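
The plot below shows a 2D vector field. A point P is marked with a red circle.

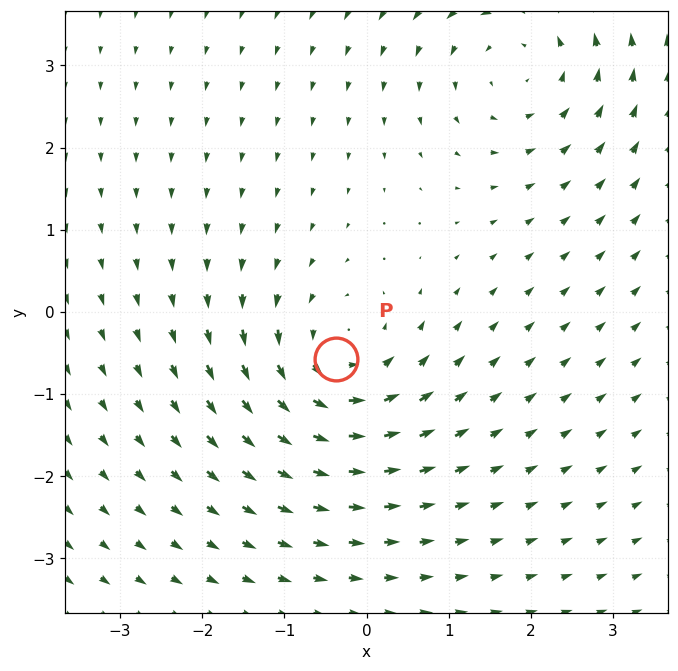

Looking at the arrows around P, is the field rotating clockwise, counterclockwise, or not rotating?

Near P at (-0.4, -0.6) the arrows circulate counterclockwise. The curl (z-component) there is about +4; positive curl means counterclockwise rotation.

counterclockwise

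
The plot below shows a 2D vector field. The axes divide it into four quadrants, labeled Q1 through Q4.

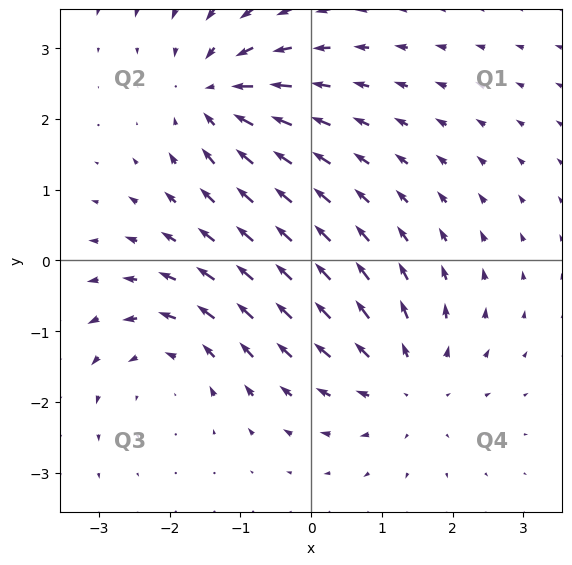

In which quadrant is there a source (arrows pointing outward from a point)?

The source sits at approximately (1.4, -1.7), which lies in quadrant Q4. The divergence there is about +5, positive as expected for a source.

Q4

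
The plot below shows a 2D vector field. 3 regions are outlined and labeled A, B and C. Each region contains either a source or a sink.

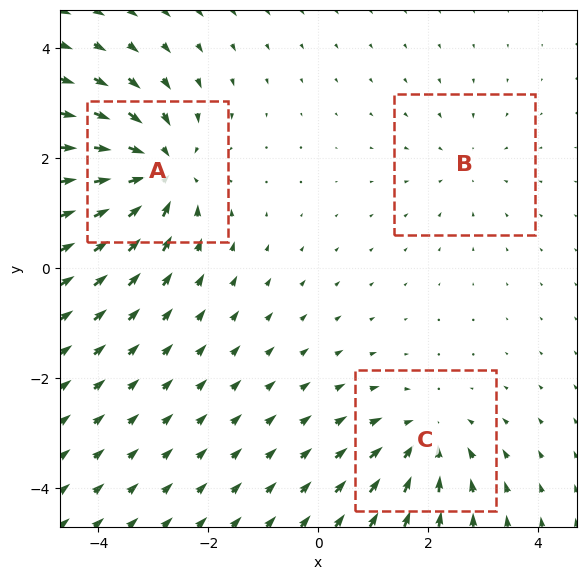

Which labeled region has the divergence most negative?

Divergence at each region's feature centre — A: about -5, B: about -2, C: about -3. Region A is most negative.

A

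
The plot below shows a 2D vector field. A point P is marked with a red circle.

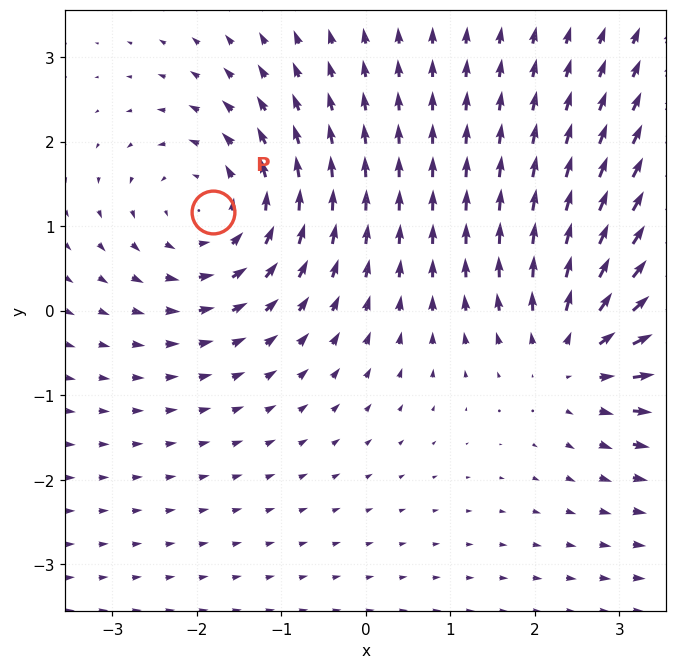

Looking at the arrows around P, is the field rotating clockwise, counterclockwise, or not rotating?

counterclockwise

Near P at (-1.8, 1.2) the arrows circulate counterclockwise. The curl (z-component) there is about +3; positive curl means counterclockwise rotation.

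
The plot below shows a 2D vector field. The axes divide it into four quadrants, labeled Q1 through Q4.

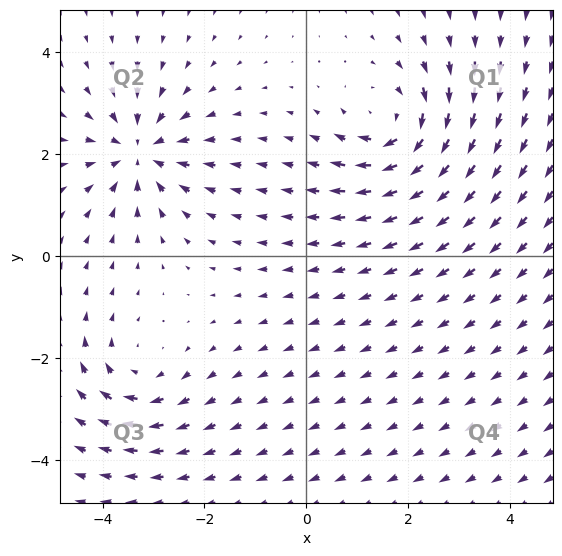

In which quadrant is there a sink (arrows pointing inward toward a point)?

Q2

The sink sits at approximately (-3.3, 2.0), which lies in quadrant Q2. The divergence there is about -5, negative as expected for a sink.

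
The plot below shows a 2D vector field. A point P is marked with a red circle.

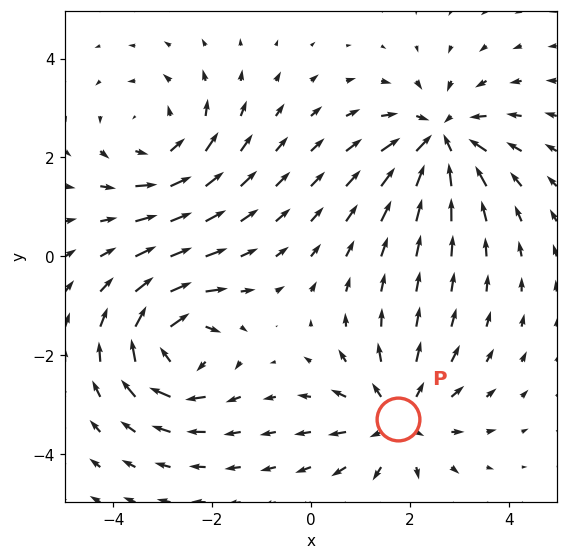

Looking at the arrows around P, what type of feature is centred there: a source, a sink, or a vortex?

At P (1.8, -3.3) the arrows spread outward. Divergence about +4, curl ≈0 — positive divergence with near-zero curl is a source.

source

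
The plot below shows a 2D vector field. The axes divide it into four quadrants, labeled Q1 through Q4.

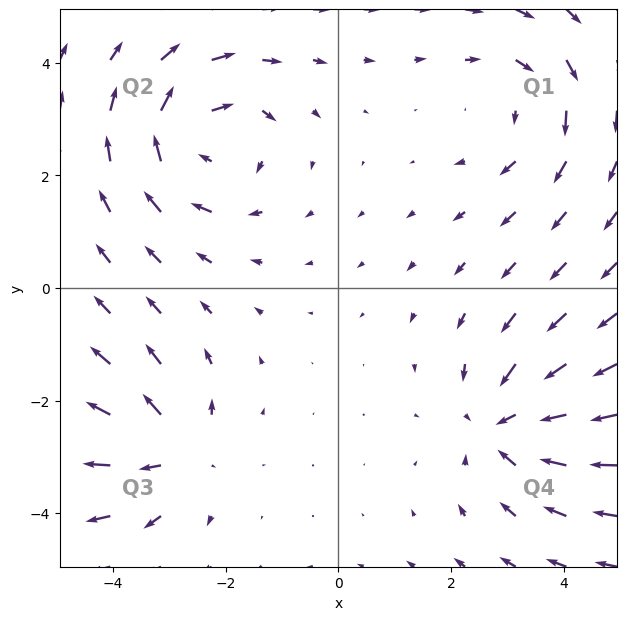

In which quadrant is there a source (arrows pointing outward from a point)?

Q3

The source sits at approximately (-2.9, -2.9), which lies in quadrant Q3. The divergence there is about +4, positive as expected for a source.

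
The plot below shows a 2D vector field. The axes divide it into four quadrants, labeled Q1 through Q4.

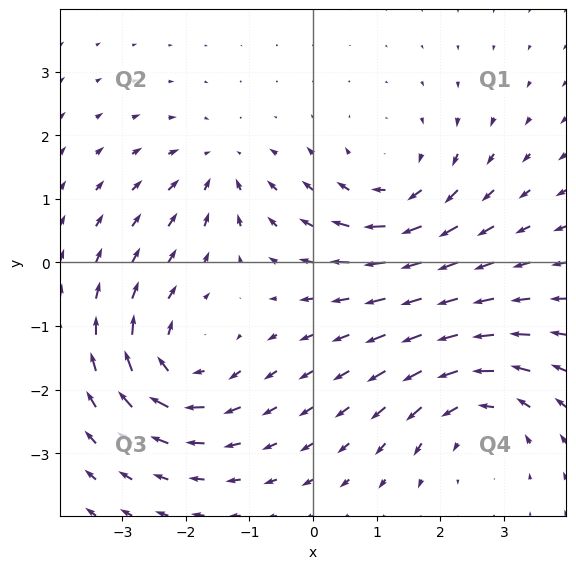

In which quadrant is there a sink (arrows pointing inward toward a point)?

Q2

The sink sits at approximately (-1.5, 1.5), which lies in quadrant Q2. The divergence there is about -4, negative as expected for a sink.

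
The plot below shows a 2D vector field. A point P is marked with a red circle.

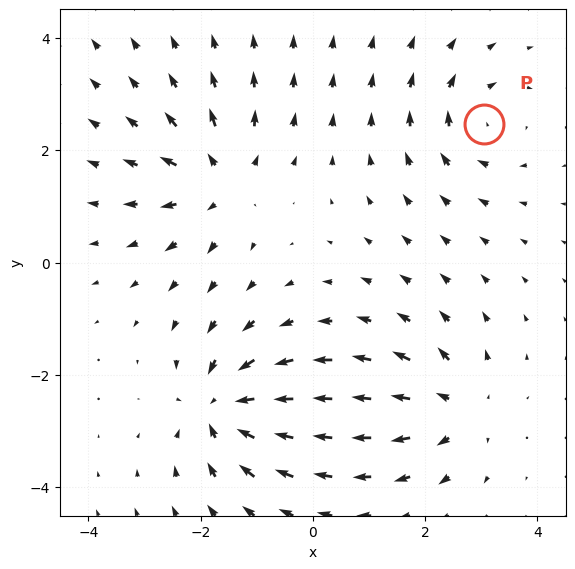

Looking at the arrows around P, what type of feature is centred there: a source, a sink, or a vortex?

At P (3.0, 2.5) the arrows circulate clockwise. Divergence ≈0, curl about -4 — near-zero divergence with nonzero curl is a vortex.

vortex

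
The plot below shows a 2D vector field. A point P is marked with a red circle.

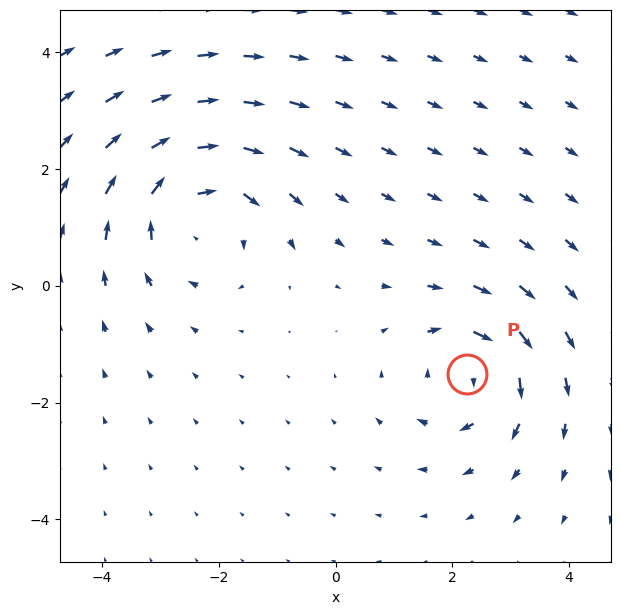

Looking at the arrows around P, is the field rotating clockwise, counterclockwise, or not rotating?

clockwise

Near P at (2.3, -1.5) the arrows circulate clockwise. The curl (z-component) there is about -4; negative curl means clockwise rotation.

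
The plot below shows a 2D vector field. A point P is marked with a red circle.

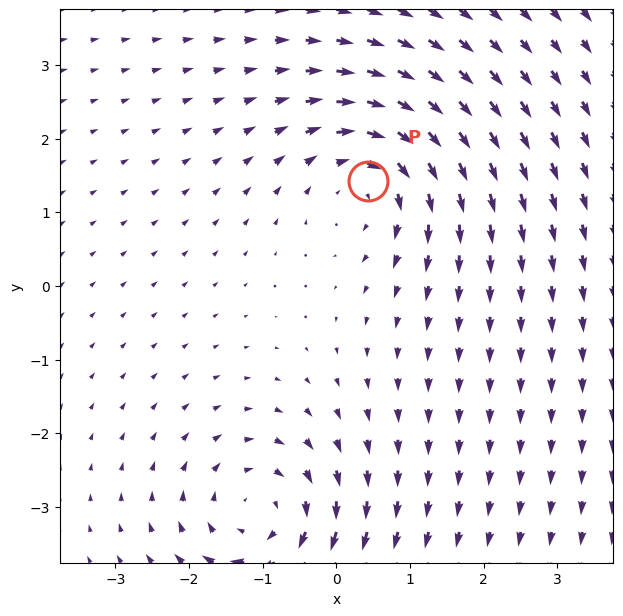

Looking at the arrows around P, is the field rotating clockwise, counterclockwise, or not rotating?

Near P at (0.4, 1.4) the arrows circulate clockwise. The curl (z-component) there is about -5; negative curl means clockwise rotation.

clockwise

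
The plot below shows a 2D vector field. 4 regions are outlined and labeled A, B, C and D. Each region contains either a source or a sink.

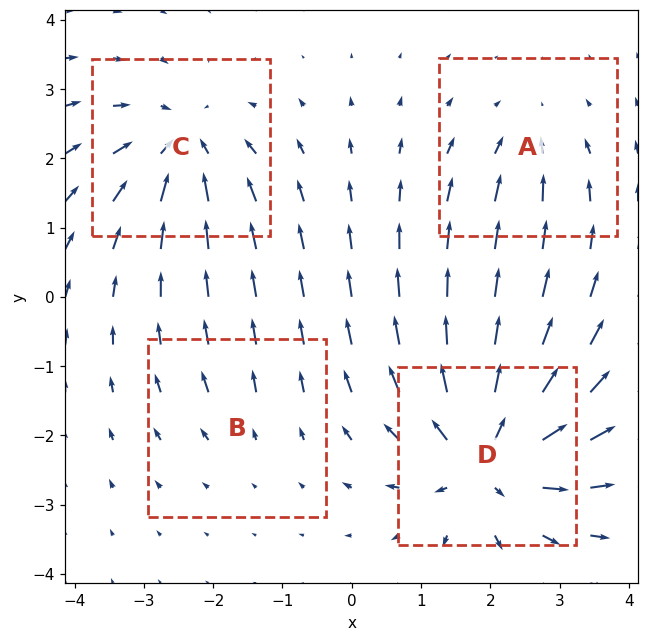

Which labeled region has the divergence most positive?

D

Divergence at each region's feature centre — A: about -3, B: about +2, C: about -6, D: about +8. Region D is most positive.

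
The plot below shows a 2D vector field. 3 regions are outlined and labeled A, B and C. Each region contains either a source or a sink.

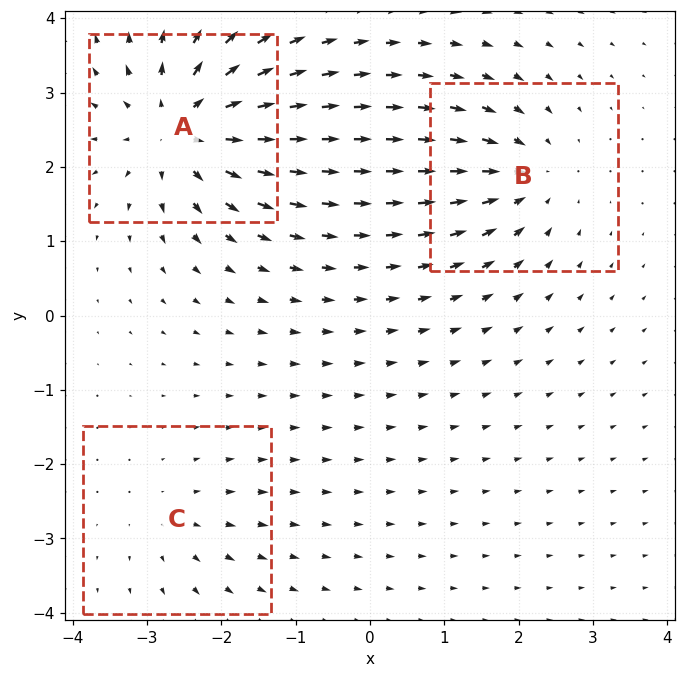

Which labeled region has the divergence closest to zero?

C

Divergence at each region's feature centre — A: about +6, B: about -4, C: about +2. Region C is closest to zero.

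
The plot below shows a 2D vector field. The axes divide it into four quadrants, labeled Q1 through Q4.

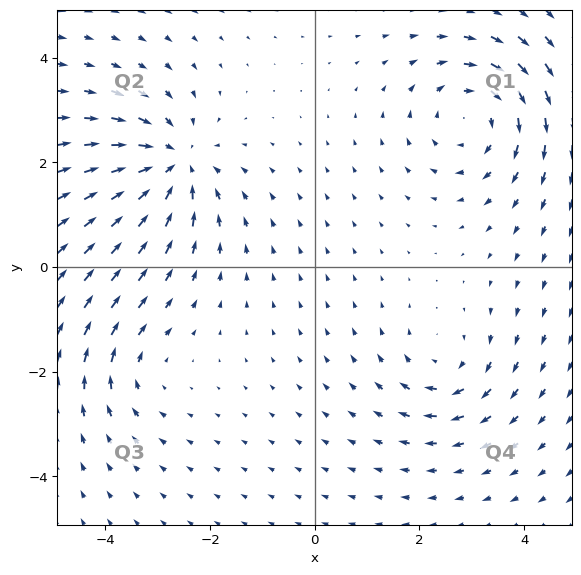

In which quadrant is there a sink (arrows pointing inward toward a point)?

Q2

The sink sits at approximately (-2.7, 2.0), which lies in quadrant Q2. The divergence there is about -5, negative as expected for a sink.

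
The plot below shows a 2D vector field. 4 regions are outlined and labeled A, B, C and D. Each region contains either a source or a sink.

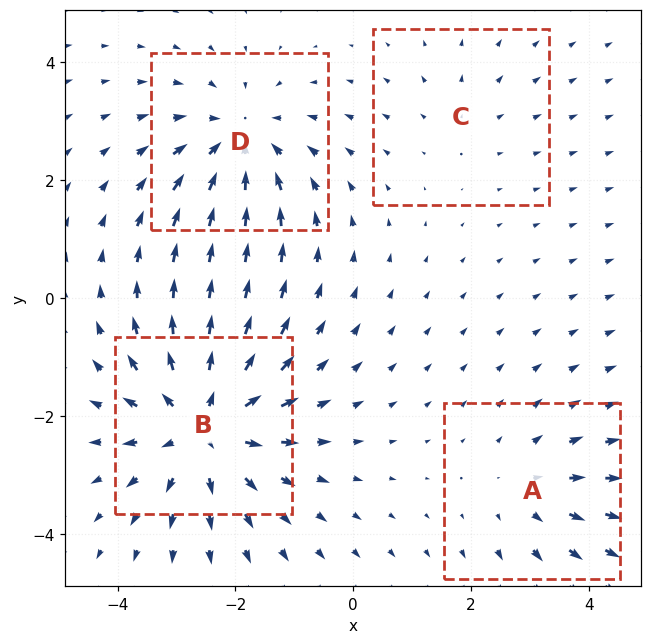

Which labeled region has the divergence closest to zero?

Divergence at each region's feature centre — A: about +3, B: about +6, C: about +2, D: about -5. Region C is closest to zero.

C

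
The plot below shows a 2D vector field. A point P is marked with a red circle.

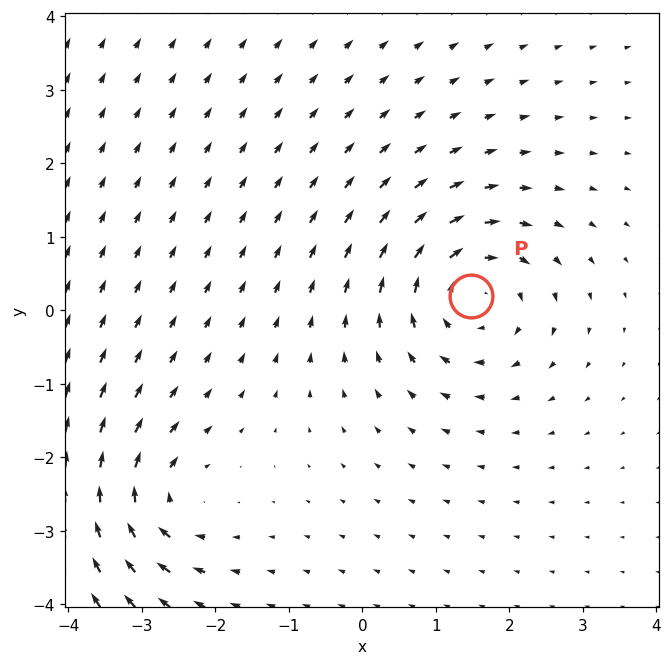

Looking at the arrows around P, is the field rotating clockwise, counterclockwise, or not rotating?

clockwise

Near P at (1.5, 0.2) the arrows circulate clockwise. The curl (z-component) there is about -5; negative curl means clockwise rotation.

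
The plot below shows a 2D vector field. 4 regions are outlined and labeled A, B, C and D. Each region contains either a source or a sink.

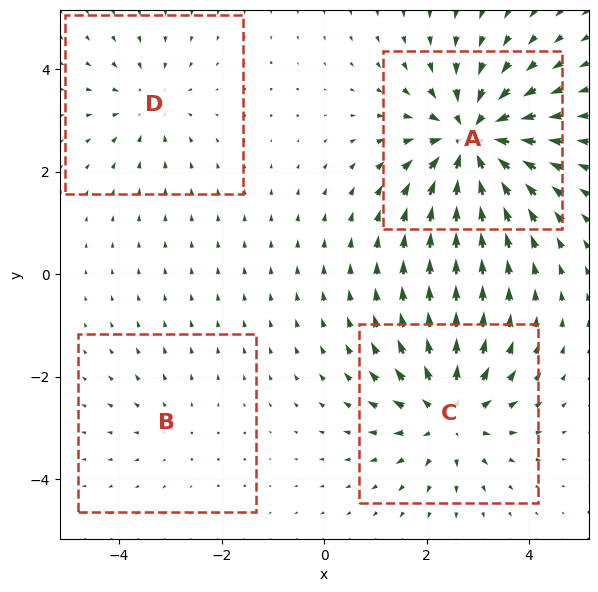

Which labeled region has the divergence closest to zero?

B

Divergence at each region's feature centre — A: about -8, B: about +2, C: about +6, D: about -3. Region B is closest to zero.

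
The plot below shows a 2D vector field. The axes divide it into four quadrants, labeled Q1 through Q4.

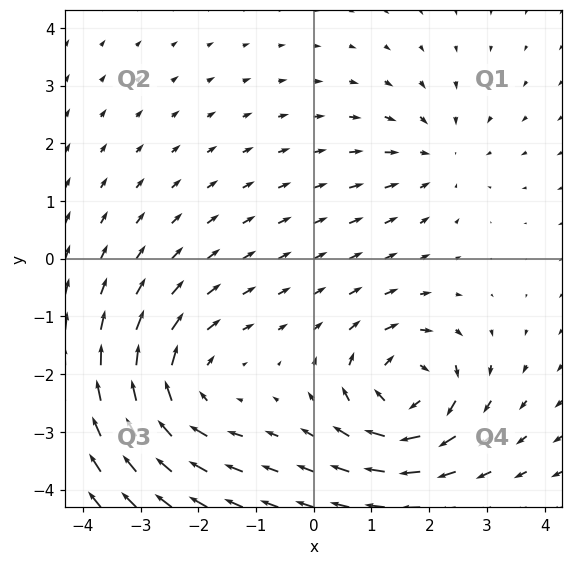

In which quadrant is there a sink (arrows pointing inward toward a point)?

The sink sits at approximately (2.2, 1.7), which lies in quadrant Q1. The divergence there is about -2, negative as expected for a sink.

Q1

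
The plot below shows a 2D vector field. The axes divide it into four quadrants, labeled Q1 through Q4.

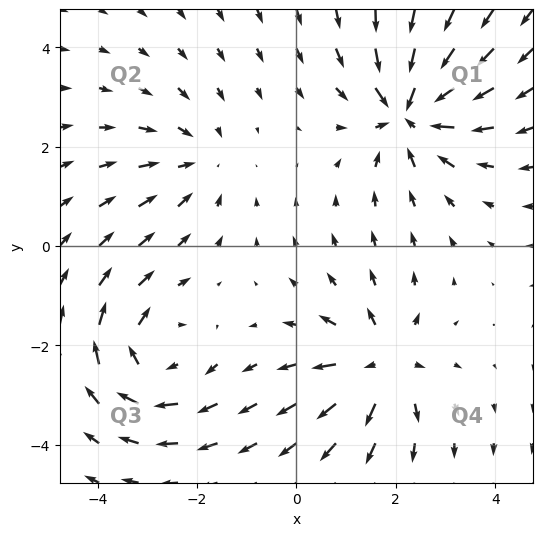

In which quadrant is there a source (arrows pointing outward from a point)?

The source sits at approximately (1.7, -2.4), which lies in quadrant Q4. The divergence there is about +5, positive as expected for a source.

Q4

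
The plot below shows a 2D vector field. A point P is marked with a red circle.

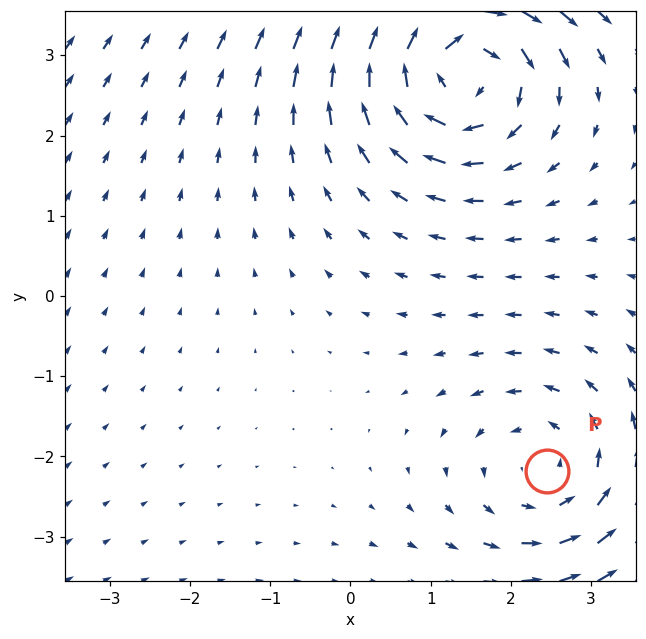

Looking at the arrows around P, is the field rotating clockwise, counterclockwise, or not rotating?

counterclockwise

Near P at (2.4, -2.2) the arrows circulate counterclockwise. The curl (z-component) there is about +3; positive curl means counterclockwise rotation.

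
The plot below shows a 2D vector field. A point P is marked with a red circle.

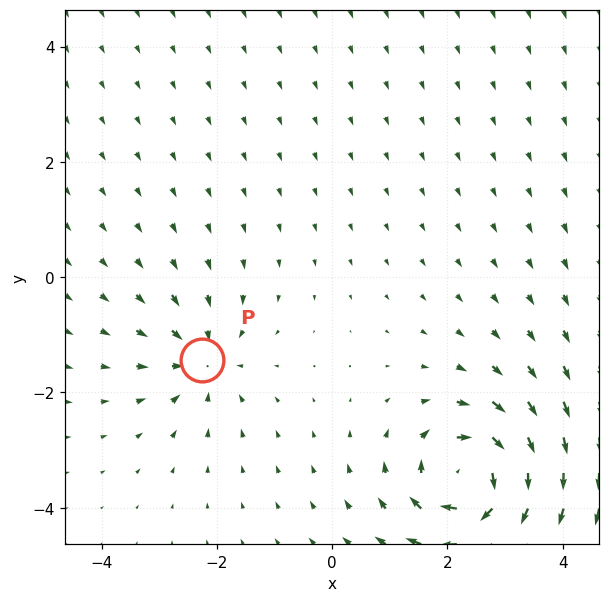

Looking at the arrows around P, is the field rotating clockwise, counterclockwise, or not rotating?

Near P at (-2.3, -1.4) the arrows show no circulation. The curl there is ≈0.

not rotating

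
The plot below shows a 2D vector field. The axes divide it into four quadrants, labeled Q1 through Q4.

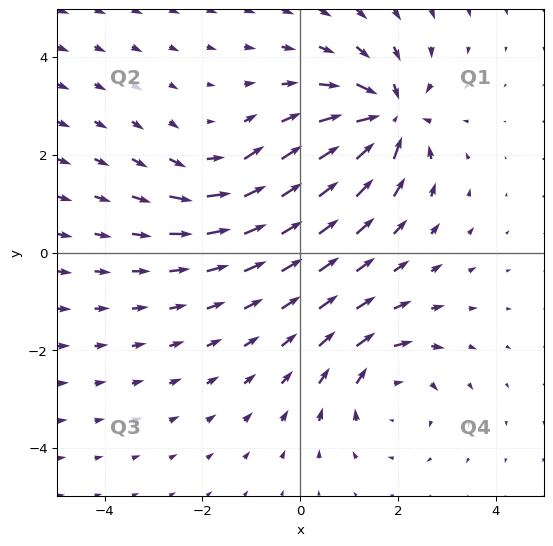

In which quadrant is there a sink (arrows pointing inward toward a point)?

The sink sits at approximately (1.8, 2.7), which lies in quadrant Q1. The divergence there is about -5, negative as expected for a sink.

Q1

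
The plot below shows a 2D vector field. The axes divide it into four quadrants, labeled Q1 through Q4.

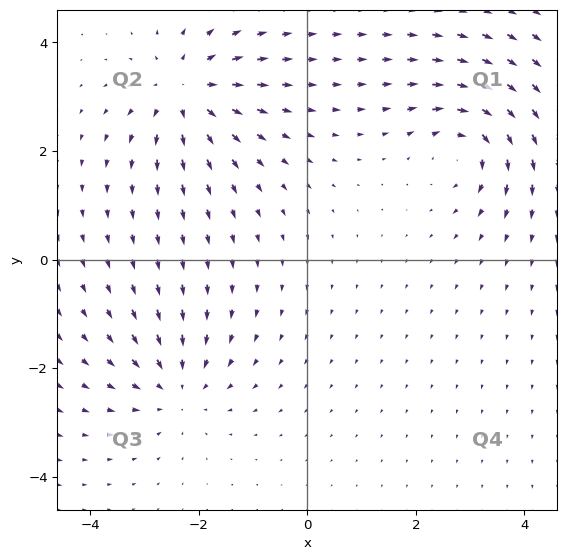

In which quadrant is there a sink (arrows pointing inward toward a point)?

The sink sits at approximately (-2.4, -2.4), which lies in quadrant Q3. The divergence there is about -3, negative as expected for a sink.

Q3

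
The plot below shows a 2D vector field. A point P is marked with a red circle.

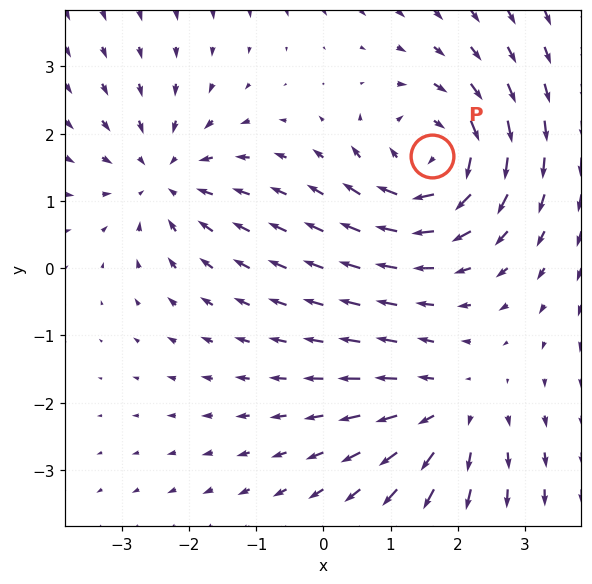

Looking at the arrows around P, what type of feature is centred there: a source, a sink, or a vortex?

At P (1.6, 1.7) the arrows circulate clockwise. Divergence ≈0, curl about -5 — near-zero divergence with nonzero curl is a vortex.

vortex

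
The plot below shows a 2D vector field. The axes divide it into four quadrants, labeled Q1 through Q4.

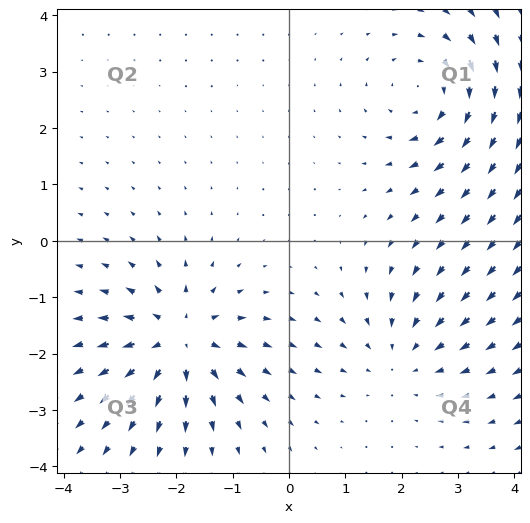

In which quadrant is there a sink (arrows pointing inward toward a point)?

The sink sits at approximately (2.0, -2.0), which lies in quadrant Q4. The divergence there is about -2, negative as expected for a sink.

Q4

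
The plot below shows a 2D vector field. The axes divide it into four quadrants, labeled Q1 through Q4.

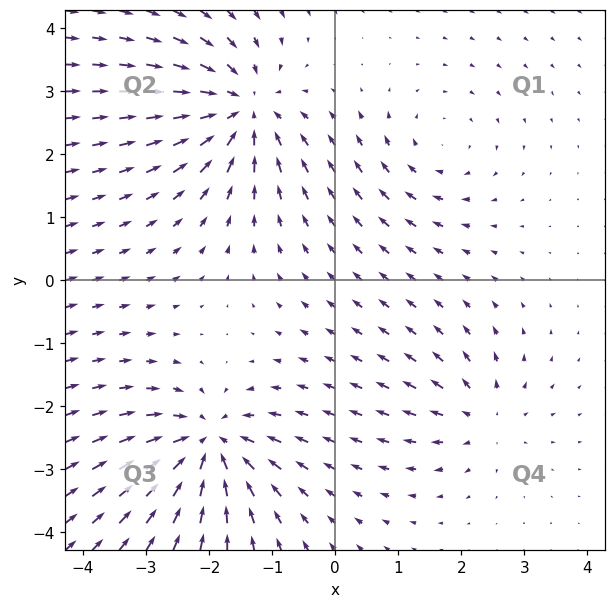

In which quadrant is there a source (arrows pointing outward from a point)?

Q4

The source sits at approximately (2.3, -2.2), which lies in quadrant Q4. The divergence there is about +4, positive as expected for a source.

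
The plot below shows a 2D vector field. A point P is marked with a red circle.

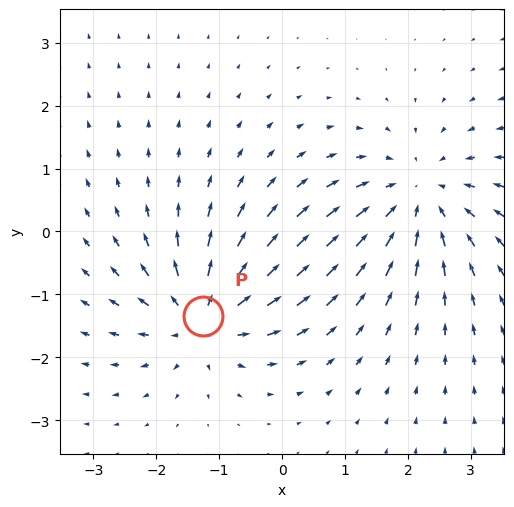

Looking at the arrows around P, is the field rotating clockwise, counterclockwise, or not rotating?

Near P at (-1.3, -1.4) the arrows show no circulation. The curl there is ≈0.

not rotating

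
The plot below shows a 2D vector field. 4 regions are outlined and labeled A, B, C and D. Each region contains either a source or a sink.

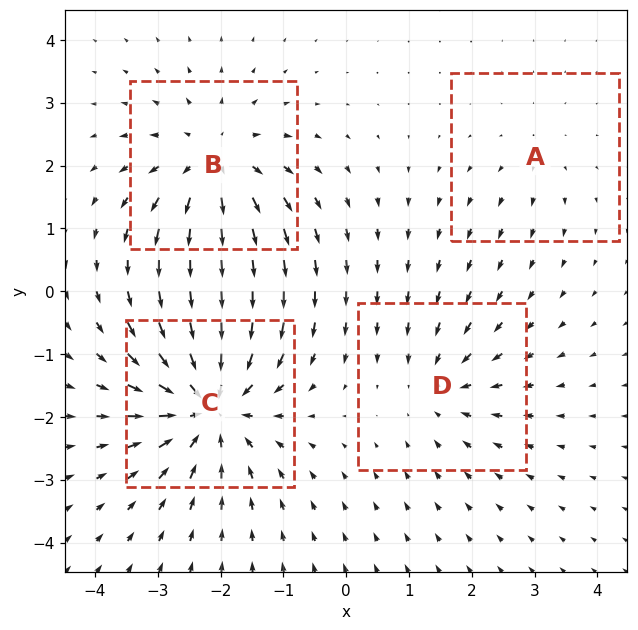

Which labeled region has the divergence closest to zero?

Divergence at each region's feature centre — A: about +2, B: about +5, C: about -7, D: about -3. Region A is closest to zero.

A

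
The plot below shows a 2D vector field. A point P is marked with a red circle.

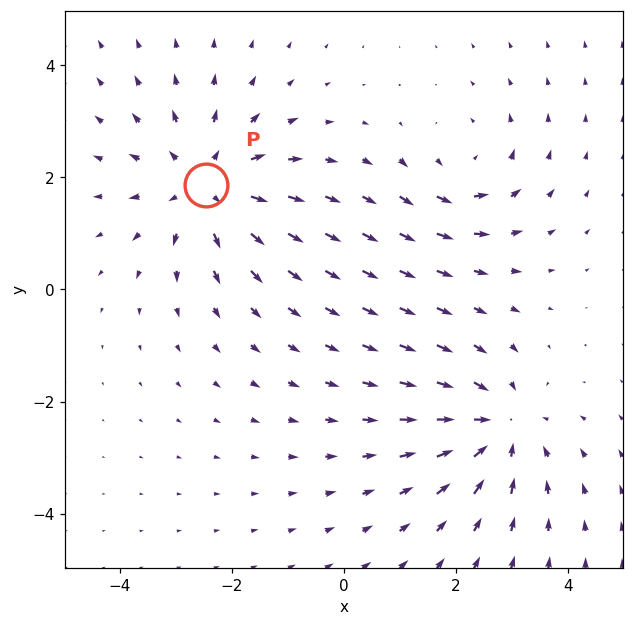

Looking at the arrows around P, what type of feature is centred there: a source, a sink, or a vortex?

At P (-2.5, 1.9) the arrows spread outward. Divergence about +4, curl ≈0 — positive divergence with near-zero curl is a source.

source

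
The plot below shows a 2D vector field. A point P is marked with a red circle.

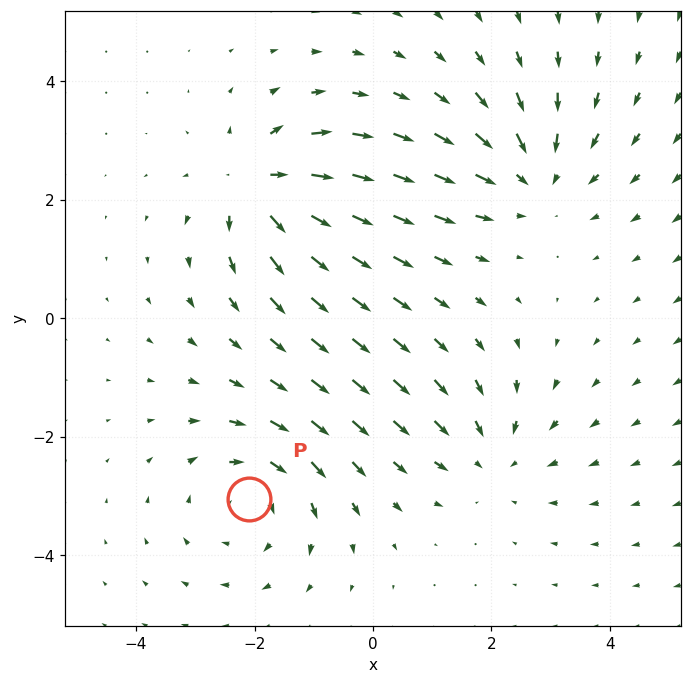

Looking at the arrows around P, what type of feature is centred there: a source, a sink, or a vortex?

vortex

At P (-2.1, -3.1) the arrows circulate clockwise. Divergence ≈0, curl about -3 — near-zero divergence with nonzero curl is a vortex.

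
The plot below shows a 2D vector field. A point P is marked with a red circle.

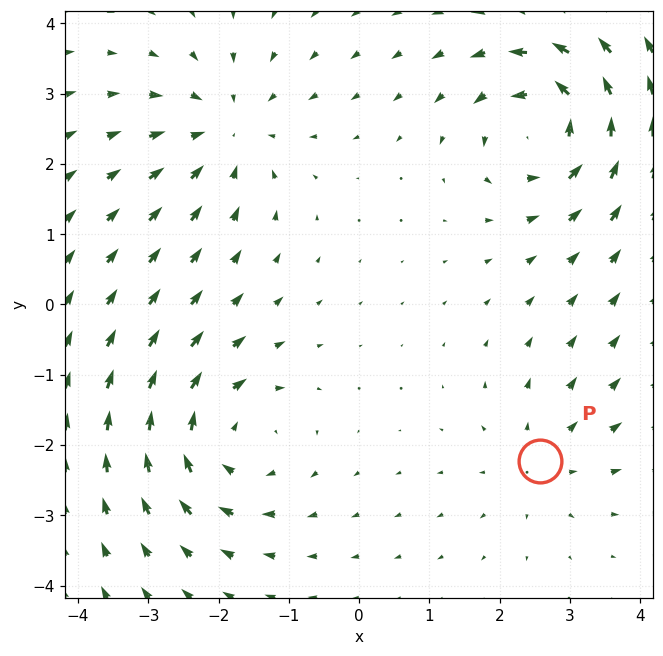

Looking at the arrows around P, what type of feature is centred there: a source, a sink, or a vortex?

source

At P (2.6, -2.2) the arrows spread outward. Divergence about +3, curl ≈0 — positive divergence with near-zero curl is a source.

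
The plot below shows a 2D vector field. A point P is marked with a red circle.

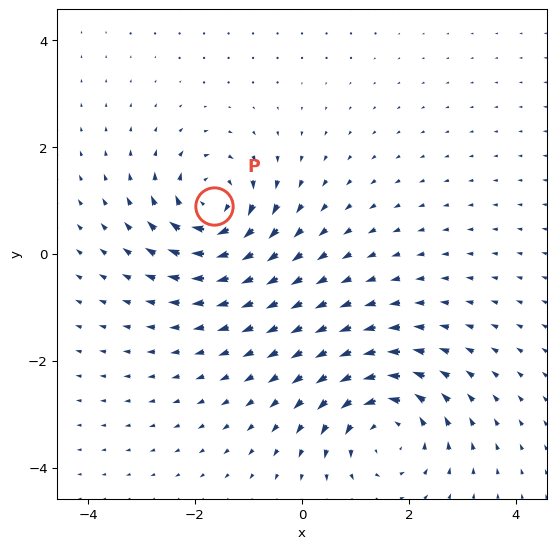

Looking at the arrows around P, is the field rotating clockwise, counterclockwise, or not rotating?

Near P at (-1.7, 0.9) the arrows circulate clockwise. The curl (z-component) there is about -6; negative curl means clockwise rotation.

clockwise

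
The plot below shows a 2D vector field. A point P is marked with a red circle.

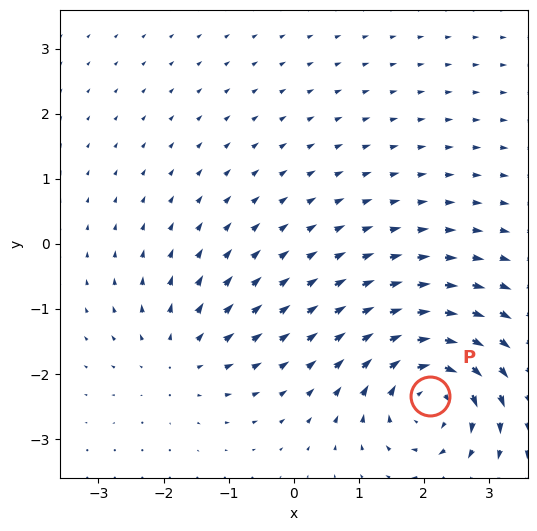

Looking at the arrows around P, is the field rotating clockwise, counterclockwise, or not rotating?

clockwise

Near P at (2.1, -2.3) the arrows circulate clockwise. The curl (z-component) there is about -6; negative curl means clockwise rotation.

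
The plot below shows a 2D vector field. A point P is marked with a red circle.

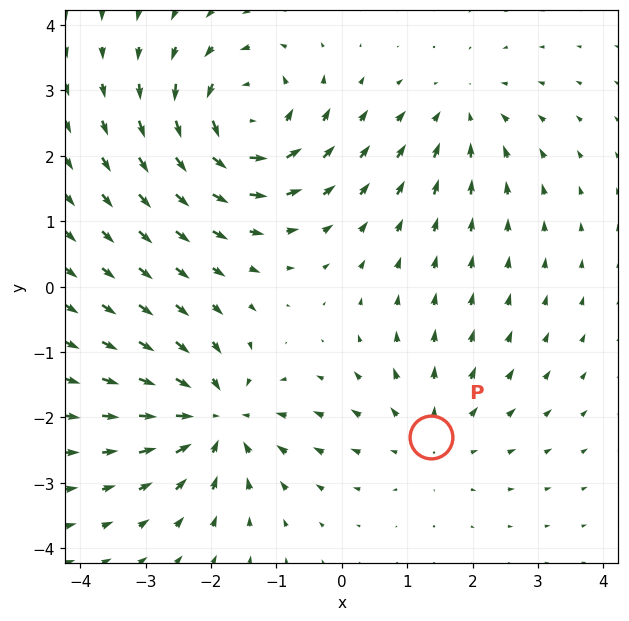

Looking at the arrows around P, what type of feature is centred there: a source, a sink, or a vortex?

source

At P (1.4, -2.3) the arrows spread outward. Divergence about +3, curl ≈0 — positive divergence with near-zero curl is a source.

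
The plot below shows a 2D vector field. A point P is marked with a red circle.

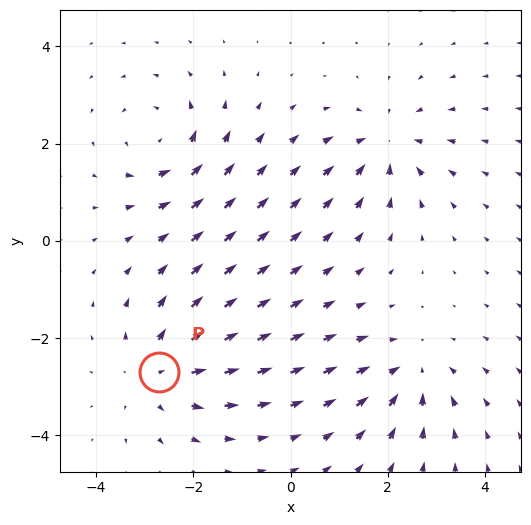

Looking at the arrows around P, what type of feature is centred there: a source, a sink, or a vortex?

At P (-2.7, -2.7) the arrows spread outward. Divergence about +4, curl ≈0 — positive divergence with near-zero curl is a source.

source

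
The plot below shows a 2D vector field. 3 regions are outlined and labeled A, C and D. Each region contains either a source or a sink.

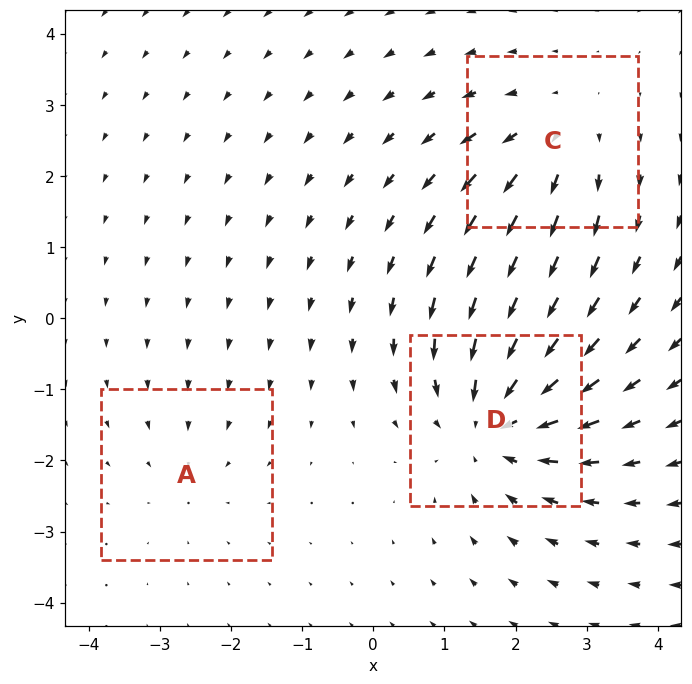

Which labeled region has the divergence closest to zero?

Divergence at each region's feature centre — A: about -2, C: about +3, D: about -5. Region A is closest to zero.

A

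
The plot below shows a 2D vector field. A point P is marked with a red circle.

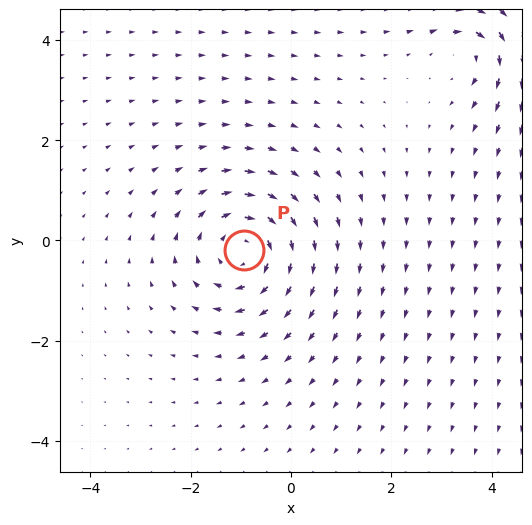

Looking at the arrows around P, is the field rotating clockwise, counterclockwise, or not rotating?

clockwise

Near P at (-0.9, -0.2) the arrows circulate clockwise. The curl (z-component) there is about -3; negative curl means clockwise rotation.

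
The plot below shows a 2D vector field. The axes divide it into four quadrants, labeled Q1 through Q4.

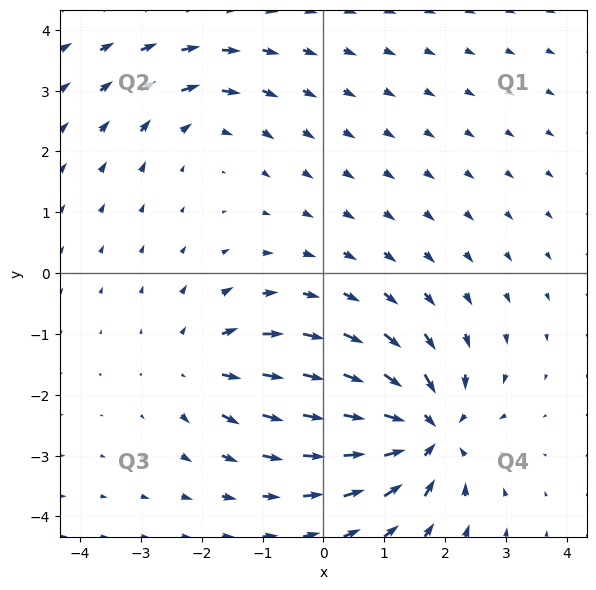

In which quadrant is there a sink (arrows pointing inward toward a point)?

The sink sits at approximately (1.7, -2.6), which lies in quadrant Q4. The divergence there is about -6, negative as expected for a sink.

Q4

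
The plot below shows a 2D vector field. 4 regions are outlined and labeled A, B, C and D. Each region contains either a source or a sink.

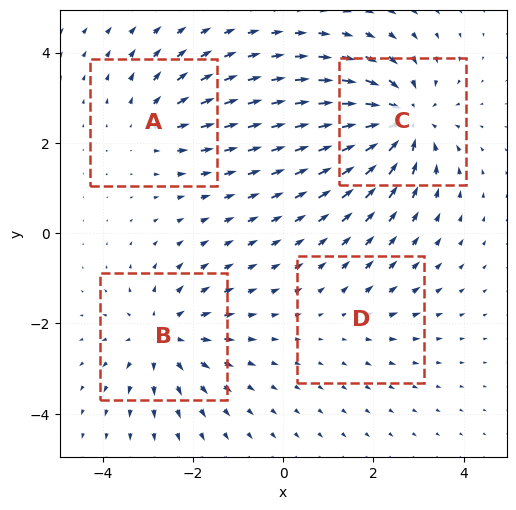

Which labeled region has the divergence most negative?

C

Divergence at each region's feature centre — A: about +3, B: about +4, C: about -6, D: about +2. Region C is most negative.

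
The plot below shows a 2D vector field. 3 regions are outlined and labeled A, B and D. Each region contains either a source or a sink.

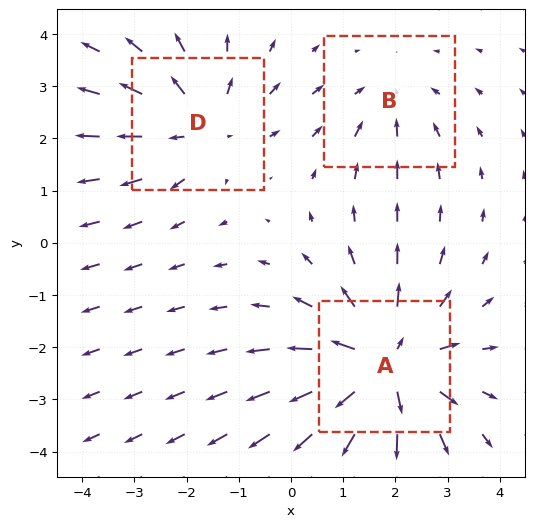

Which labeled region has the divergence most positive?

A

Divergence at each region's feature centre — A: about +4, B: about -2, D: about +3. Region A is most positive.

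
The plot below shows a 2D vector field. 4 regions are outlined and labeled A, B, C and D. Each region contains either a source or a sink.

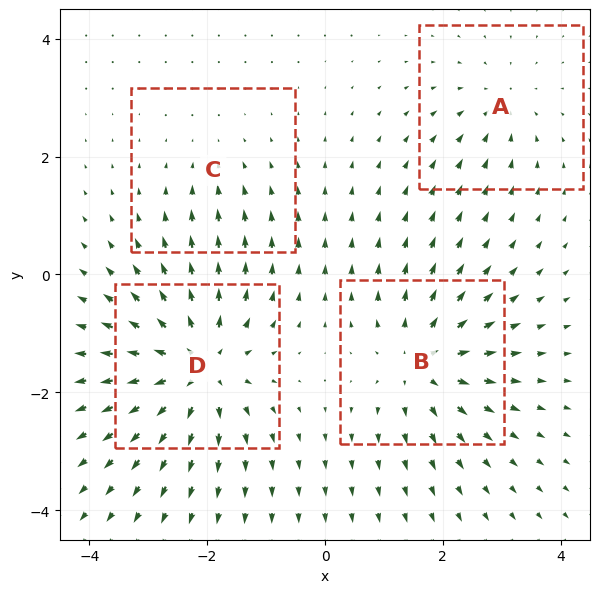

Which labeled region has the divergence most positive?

D

Divergence at each region's feature centre — A: about -3, B: about +5, C: about -2, D: about +7. Region D is most positive.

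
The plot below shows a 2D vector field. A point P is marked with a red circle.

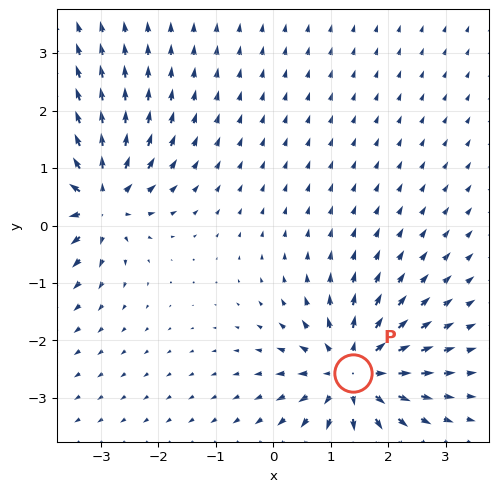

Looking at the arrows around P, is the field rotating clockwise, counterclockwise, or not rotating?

Near P at (1.4, -2.6) the arrows show no circulation. The curl there is ≈0.

not rotating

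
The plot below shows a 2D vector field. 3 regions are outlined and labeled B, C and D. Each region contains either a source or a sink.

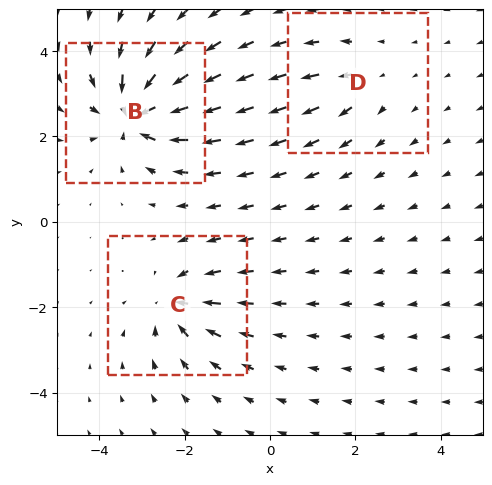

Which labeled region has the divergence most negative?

B

Divergence at each region's feature centre — B: about -6, C: about -4, D: about +2. Region B is most negative.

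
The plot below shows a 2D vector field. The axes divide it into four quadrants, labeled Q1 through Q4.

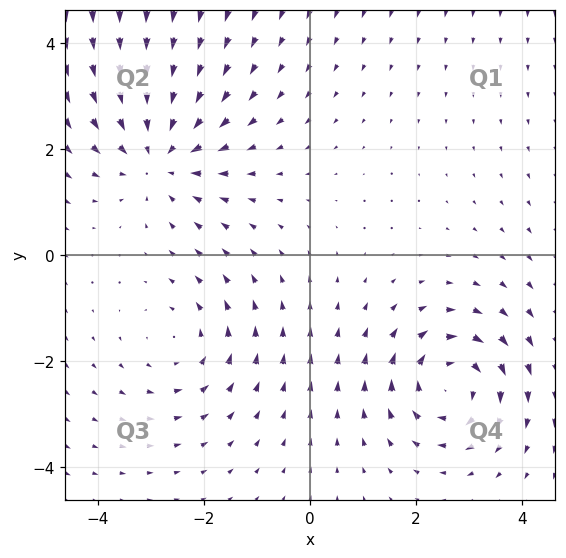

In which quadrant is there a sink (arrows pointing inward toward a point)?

The sink sits at approximately (-2.8, 1.9), which lies in quadrant Q2. The divergence there is about -4, negative as expected for a sink.

Q2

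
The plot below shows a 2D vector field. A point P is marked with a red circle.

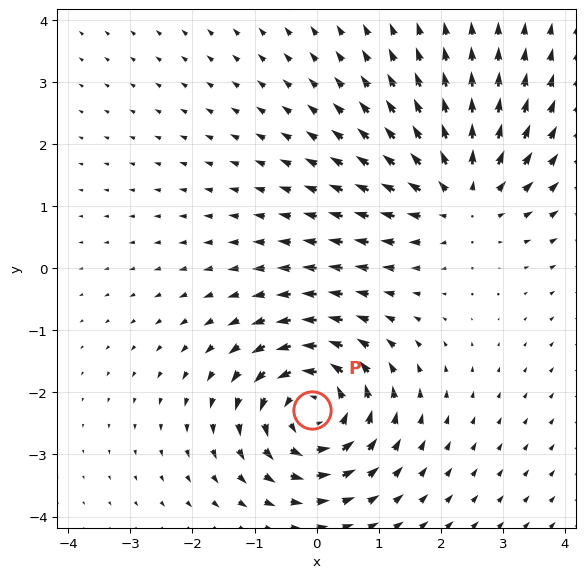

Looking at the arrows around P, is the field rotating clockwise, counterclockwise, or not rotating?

Near P at (-0.1, -2.3) the arrows circulate counterclockwise. The curl (z-component) there is about +5; positive curl means counterclockwise rotation.

counterclockwise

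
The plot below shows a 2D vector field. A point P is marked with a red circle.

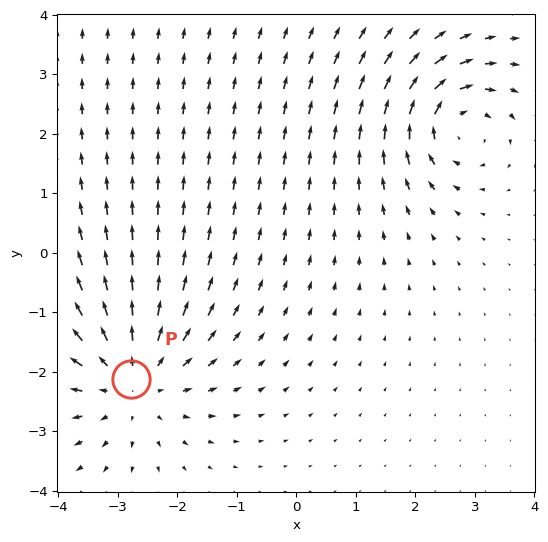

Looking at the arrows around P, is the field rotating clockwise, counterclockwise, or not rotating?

Near P at (-2.8, -2.1) the arrows show no circulation. The curl there is ≈0.

not rotating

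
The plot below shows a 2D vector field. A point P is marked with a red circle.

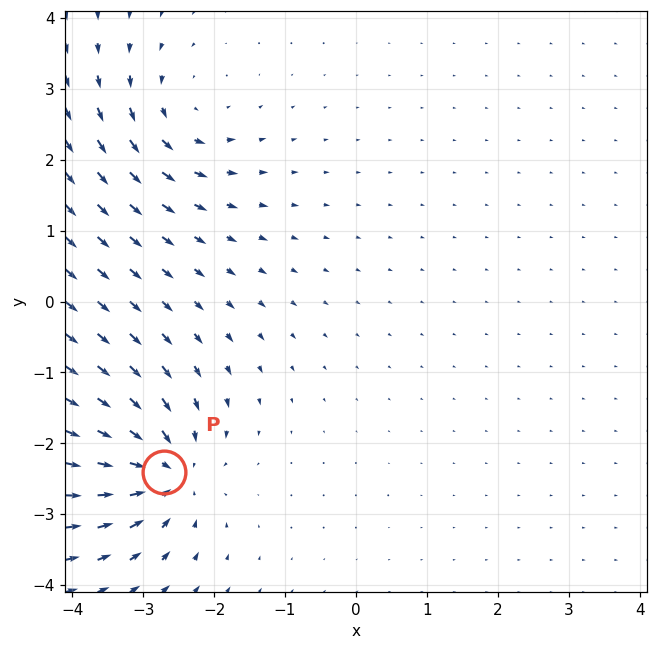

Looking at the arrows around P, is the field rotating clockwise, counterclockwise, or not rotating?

not rotating

Near P at (-2.7, -2.4) the arrows show no circulation. The curl there is ≈0.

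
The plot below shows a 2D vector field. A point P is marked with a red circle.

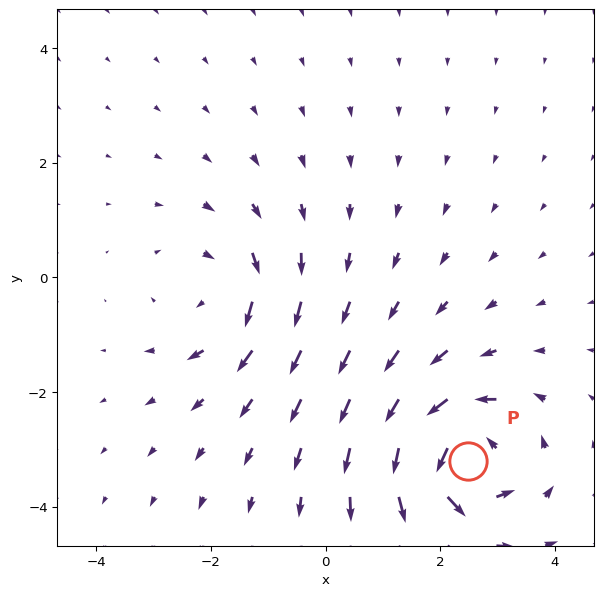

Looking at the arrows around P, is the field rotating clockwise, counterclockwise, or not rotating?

Near P at (2.5, -3.2) the arrows circulate counterclockwise. The curl (z-component) there is about +5; positive curl means counterclockwise rotation.

counterclockwise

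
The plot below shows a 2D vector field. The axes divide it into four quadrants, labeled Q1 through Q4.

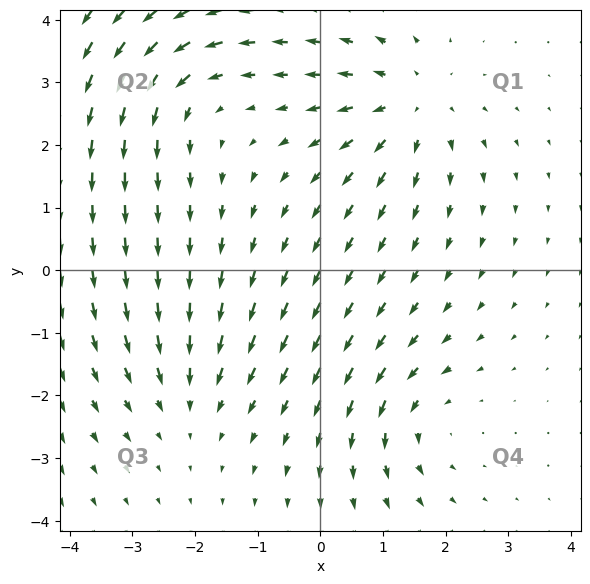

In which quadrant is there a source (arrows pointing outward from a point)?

Q1

The source sits at approximately (1.4, 2.6), which lies in quadrant Q1. The divergence there is about +4, positive as expected for a source.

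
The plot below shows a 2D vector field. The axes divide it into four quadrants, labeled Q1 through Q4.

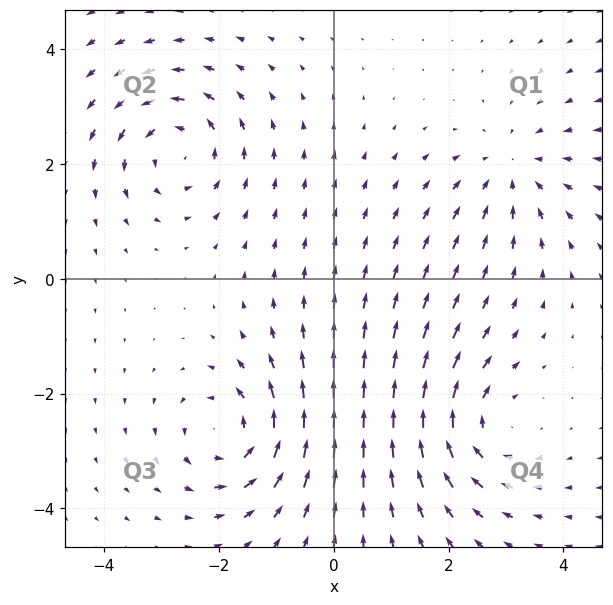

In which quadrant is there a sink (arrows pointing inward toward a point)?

Q1

The sink sits at approximately (3.1, 1.9), which lies in quadrant Q1. The divergence there is about -3, negative as expected for a sink.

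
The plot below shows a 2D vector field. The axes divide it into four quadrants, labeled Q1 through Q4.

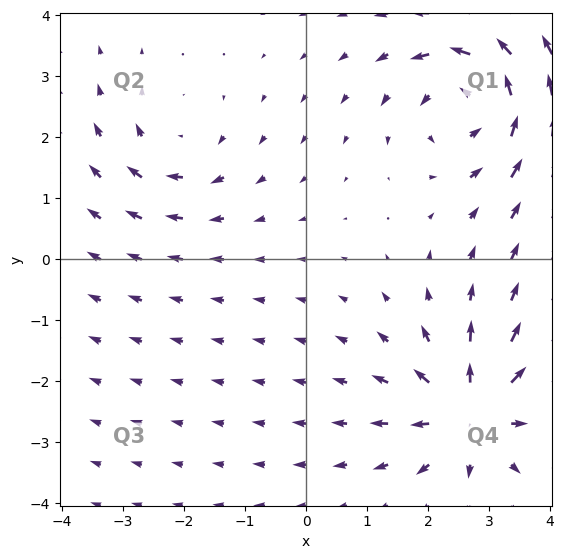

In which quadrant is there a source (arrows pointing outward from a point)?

Q4

The source sits at approximately (2.7, -2.5), which lies in quadrant Q4. The divergence there is about +5, positive as expected for a source.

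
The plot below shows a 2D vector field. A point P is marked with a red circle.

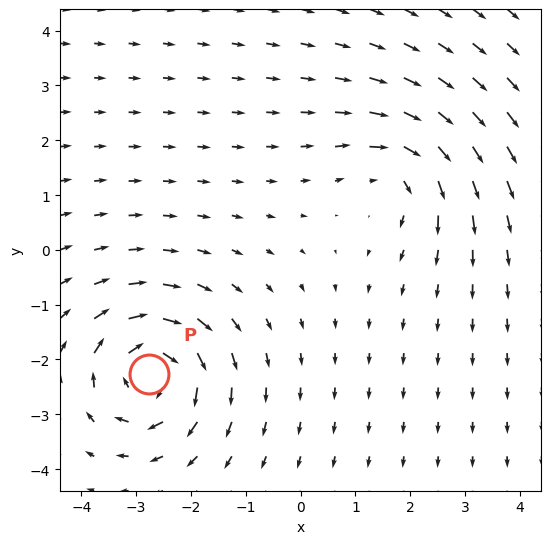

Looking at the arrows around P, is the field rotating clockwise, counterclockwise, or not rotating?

clockwise

Near P at (-2.8, -2.3) the arrows circulate clockwise. The curl (z-component) there is about -5; negative curl means clockwise rotation.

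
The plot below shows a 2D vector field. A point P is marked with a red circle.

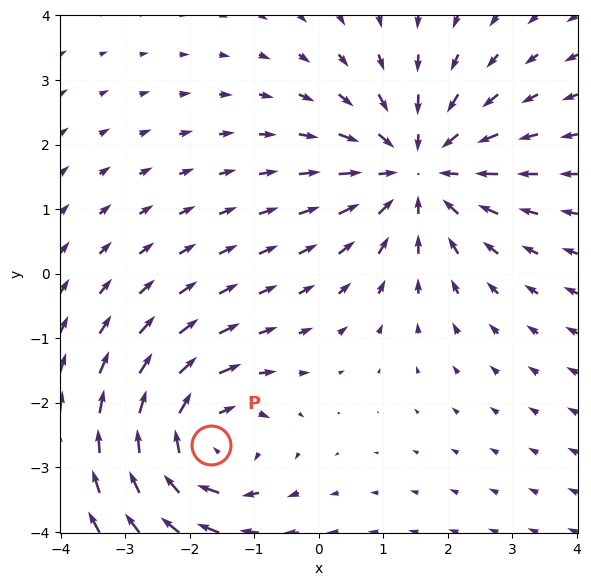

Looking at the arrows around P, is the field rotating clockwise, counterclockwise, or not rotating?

clockwise

Near P at (-1.7, -2.7) the arrows circulate clockwise. The curl (z-component) there is about -3; negative curl means clockwise rotation.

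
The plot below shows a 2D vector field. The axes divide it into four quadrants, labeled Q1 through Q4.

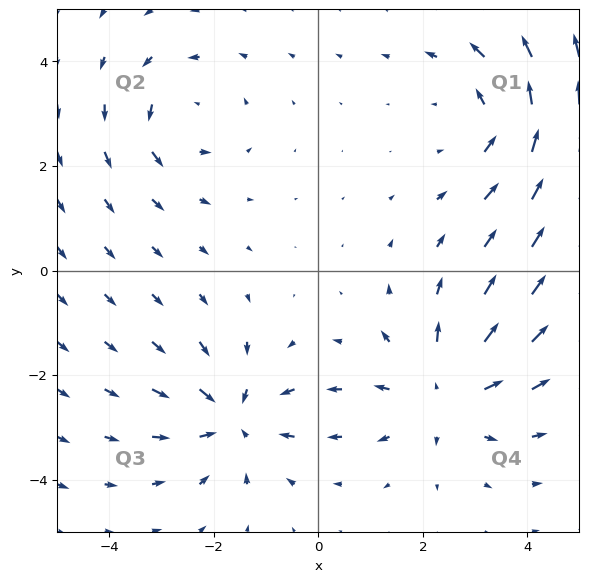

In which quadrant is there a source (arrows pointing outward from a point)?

Q4

The source sits at approximately (2.4, -2.3), which lies in quadrant Q4. The divergence there is about +4, positive as expected for a source.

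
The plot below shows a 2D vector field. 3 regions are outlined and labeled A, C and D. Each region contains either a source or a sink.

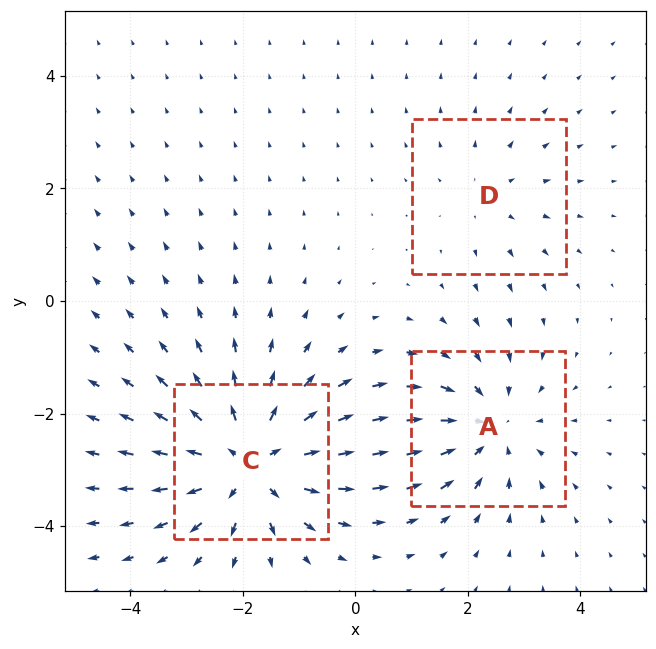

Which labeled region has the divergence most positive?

Divergence at each region's feature centre — A: about -3, C: about +4, D: about +2. Region C is most positive.

C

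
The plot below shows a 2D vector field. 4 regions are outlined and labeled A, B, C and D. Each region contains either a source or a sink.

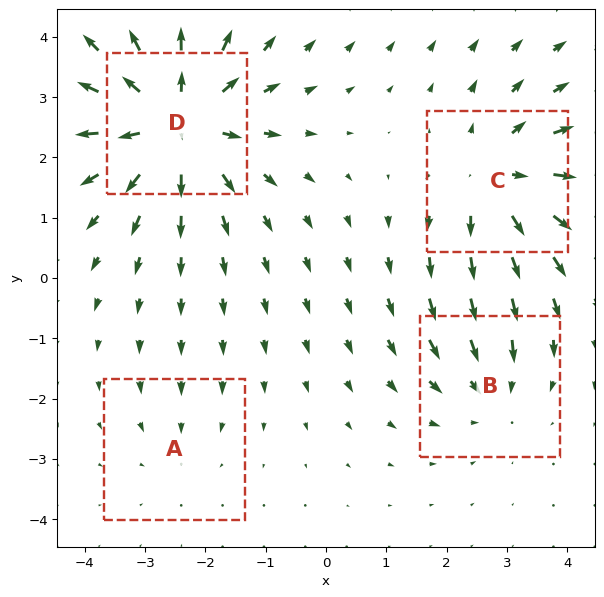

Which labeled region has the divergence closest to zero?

A

Divergence at each region's feature centre — A: about -2, B: about -3, C: about +5, D: about +6. Region A is closest to zero.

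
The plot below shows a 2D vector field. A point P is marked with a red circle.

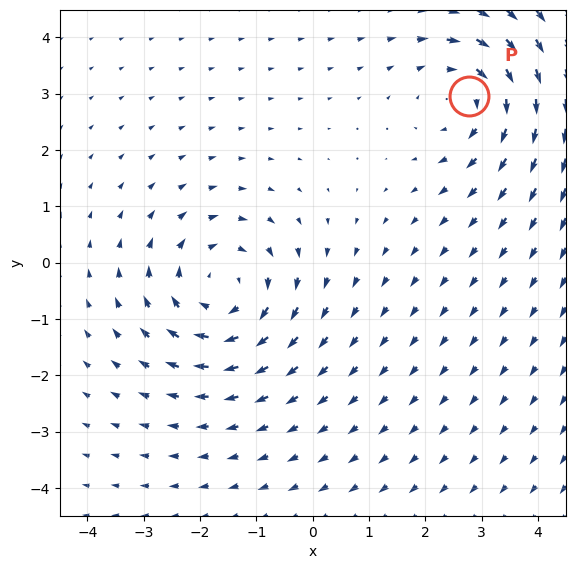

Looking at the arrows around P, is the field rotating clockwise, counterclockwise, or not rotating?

Near P at (2.8, 3.0) the arrows circulate clockwise. The curl (z-component) there is about -4; negative curl means clockwise rotation.

clockwise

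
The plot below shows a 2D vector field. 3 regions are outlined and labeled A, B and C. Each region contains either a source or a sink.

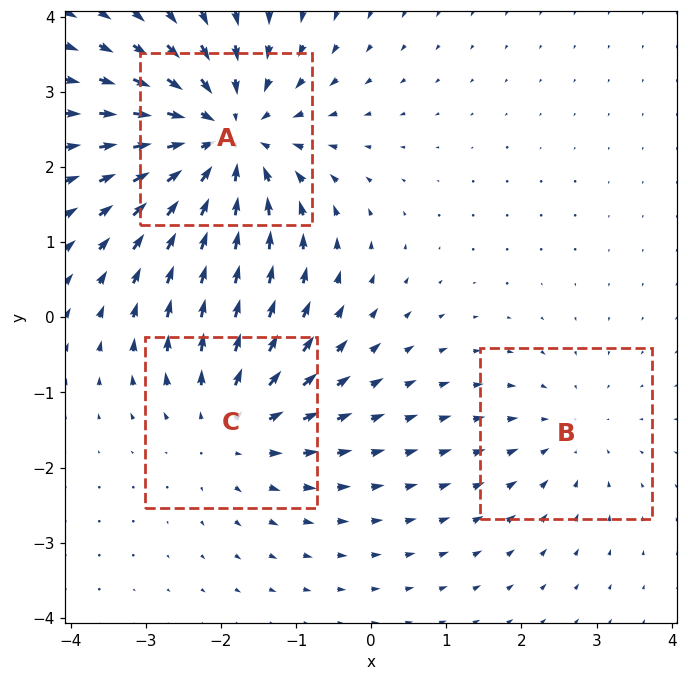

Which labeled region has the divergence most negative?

Divergence at each region's feature centre — A: about -4, B: about -2, C: about +3. Region A is most negative.

A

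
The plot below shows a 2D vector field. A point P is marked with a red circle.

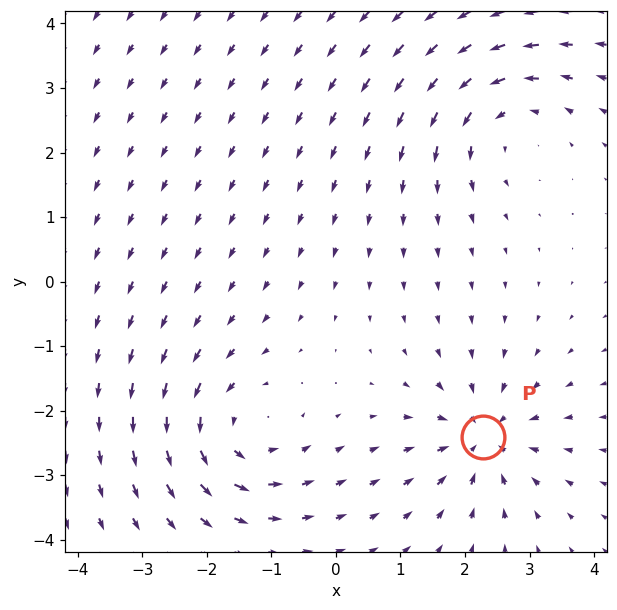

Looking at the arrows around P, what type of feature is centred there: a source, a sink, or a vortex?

At P (2.3, -2.4) the arrows converge inward. Divergence about -5, curl ≈0 — negative divergence with near-zero curl is a sink.

sink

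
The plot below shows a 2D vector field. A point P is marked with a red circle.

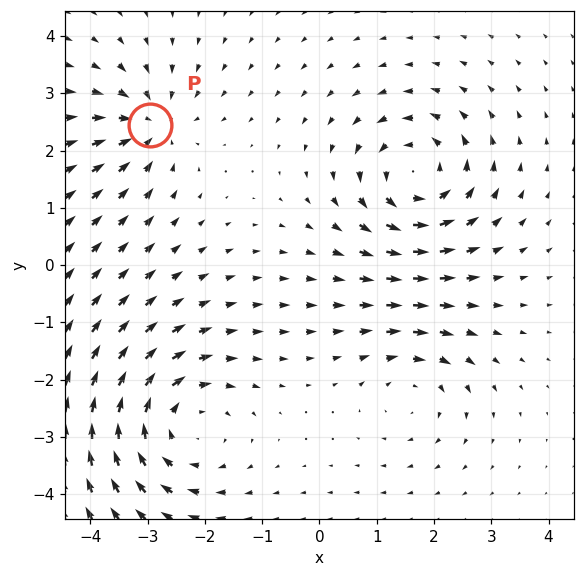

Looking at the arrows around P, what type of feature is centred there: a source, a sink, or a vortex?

sink

At P (-3.0, 2.4) the arrows converge inward. Divergence about -4, curl ≈0 — negative divergence with near-zero curl is a sink.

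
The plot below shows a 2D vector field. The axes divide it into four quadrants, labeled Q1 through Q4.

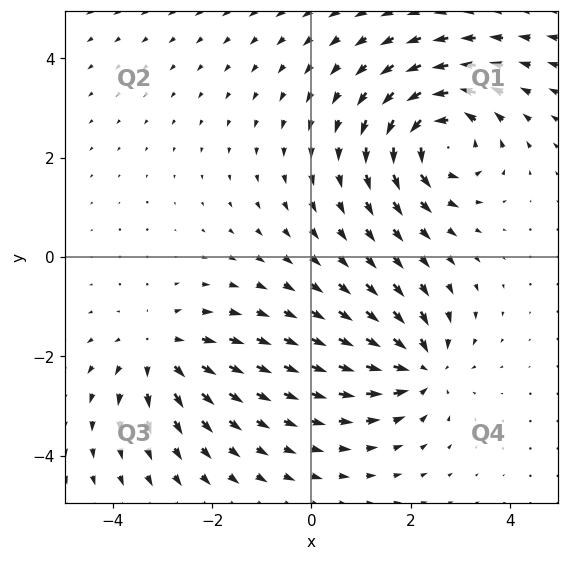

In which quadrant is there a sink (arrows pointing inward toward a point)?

Q4

The sink sits at approximately (2.2, -2.2), which lies in quadrant Q4. The divergence there is about -5, negative as expected for a sink.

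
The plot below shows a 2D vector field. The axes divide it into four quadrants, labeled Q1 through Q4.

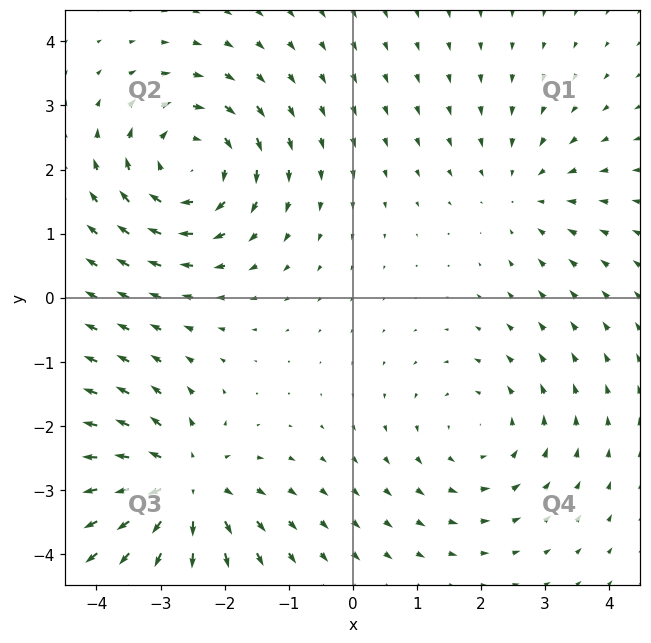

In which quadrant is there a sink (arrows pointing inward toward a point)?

Q1

The sink sits at approximately (2.7, 1.6), which lies in quadrant Q1. The divergence there is about -2, negative as expected for a sink.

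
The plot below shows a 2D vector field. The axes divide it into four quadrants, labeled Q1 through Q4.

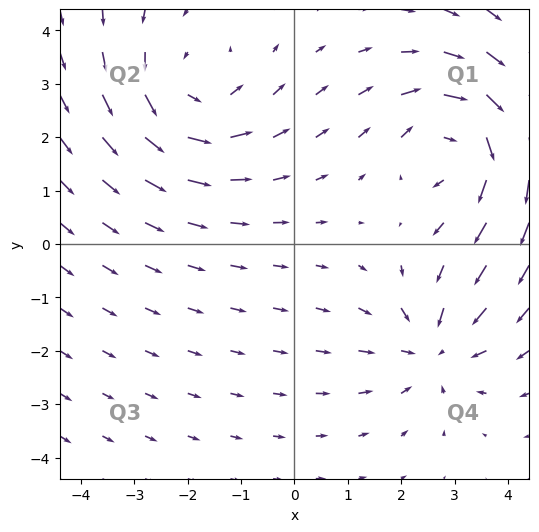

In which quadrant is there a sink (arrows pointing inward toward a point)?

The sink sits at approximately (2.6, -2.0), which lies in quadrant Q4. The divergence there is about -3, negative as expected for a sink.

Q4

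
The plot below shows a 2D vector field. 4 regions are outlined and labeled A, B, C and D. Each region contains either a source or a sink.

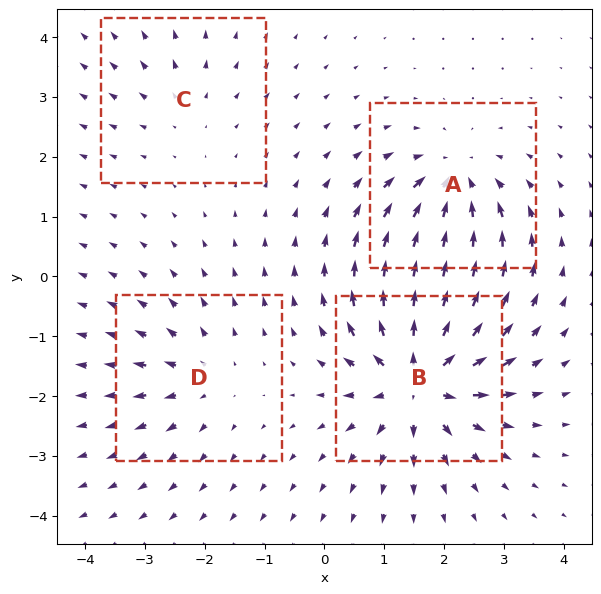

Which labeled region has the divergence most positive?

Divergence at each region's feature centre — A: about -6, B: about +8, C: about +2, D: about +4. Region B is most positive.

B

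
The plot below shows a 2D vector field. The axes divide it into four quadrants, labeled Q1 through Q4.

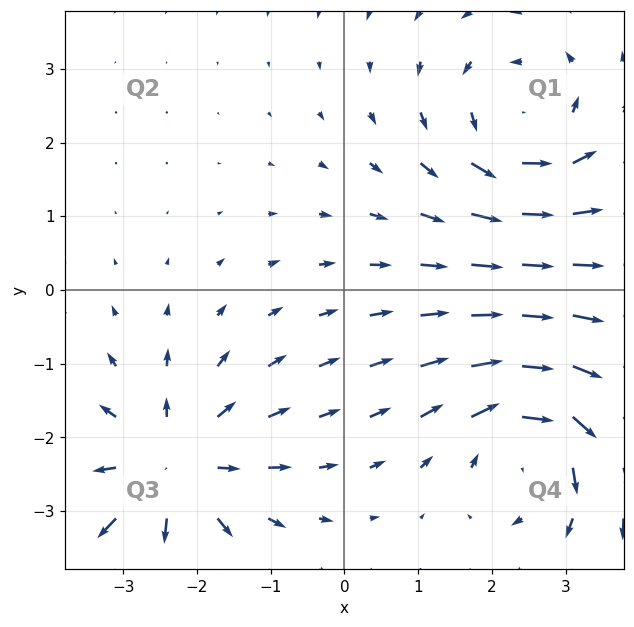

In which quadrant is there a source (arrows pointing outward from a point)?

The source sits at approximately (-2.4, -2.4), which lies in quadrant Q3. The divergence there is about +5, positive as expected for a source.

Q3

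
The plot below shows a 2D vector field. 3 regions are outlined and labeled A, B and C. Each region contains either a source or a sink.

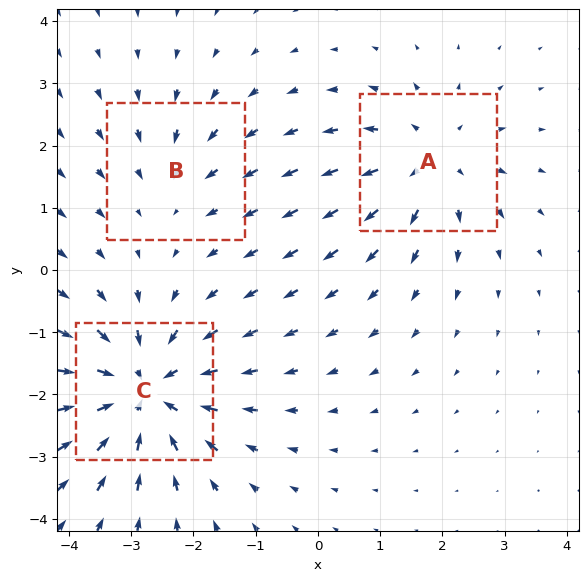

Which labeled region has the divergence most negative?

C

Divergence at each region's feature centre — A: about +3, B: about -2, C: about -5. Region C is most negative.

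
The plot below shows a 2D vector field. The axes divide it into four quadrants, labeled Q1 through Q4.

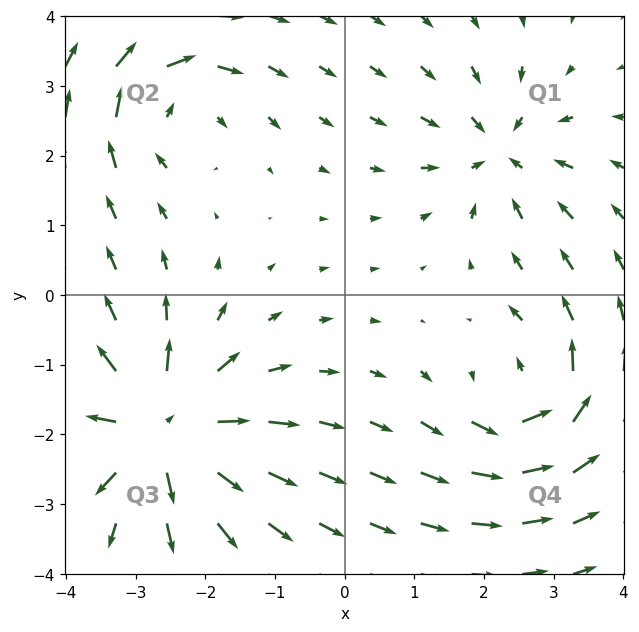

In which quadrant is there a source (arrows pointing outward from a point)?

The source sits at approximately (-2.6, -1.9), which lies in quadrant Q3. The divergence there is about +7, positive as expected for a source.

Q3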